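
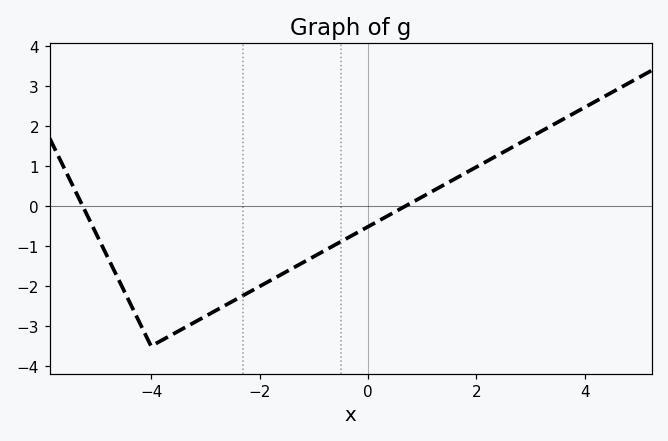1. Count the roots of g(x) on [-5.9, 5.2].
2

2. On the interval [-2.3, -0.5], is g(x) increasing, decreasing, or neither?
increasing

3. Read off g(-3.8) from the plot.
-3.35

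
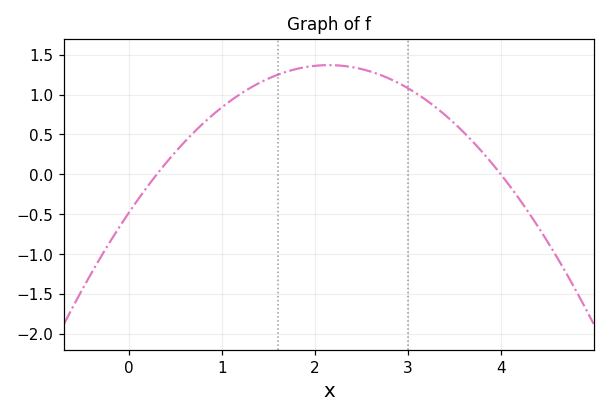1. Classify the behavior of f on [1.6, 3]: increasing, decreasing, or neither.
neither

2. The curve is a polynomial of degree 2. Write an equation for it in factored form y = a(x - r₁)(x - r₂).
y = -0.4(x - 0.3)(x - 4)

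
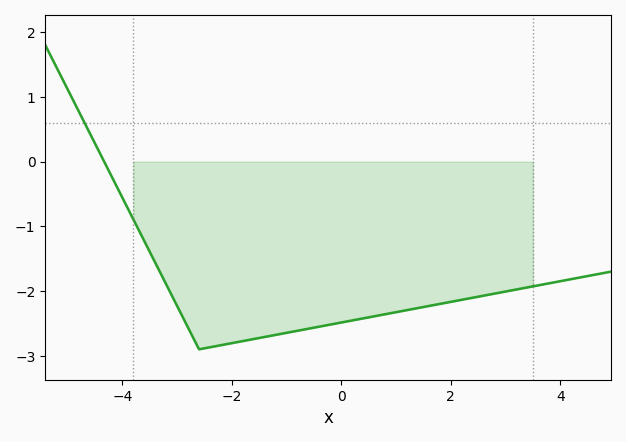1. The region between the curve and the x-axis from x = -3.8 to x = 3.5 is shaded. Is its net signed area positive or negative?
negative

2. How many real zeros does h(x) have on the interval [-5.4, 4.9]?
1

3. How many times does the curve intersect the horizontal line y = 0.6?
1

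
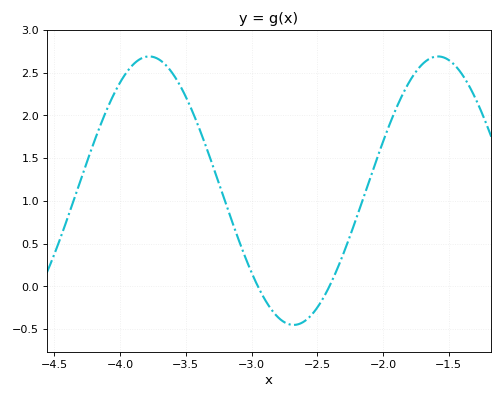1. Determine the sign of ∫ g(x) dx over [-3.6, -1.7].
positive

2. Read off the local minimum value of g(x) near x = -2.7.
-0.45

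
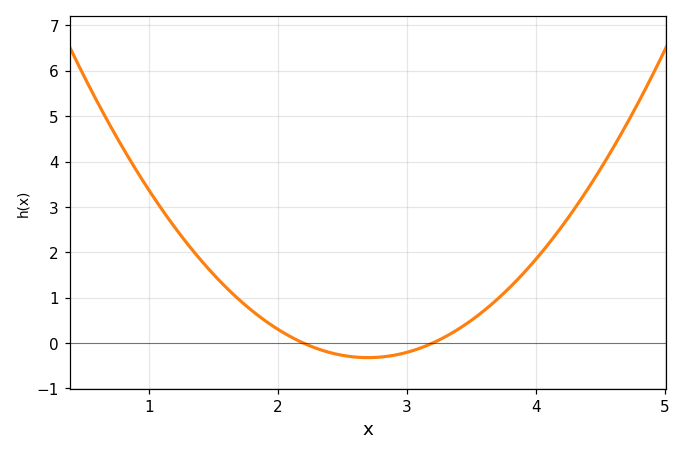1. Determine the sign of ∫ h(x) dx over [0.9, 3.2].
positive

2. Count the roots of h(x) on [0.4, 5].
2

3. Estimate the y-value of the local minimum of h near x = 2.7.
-0.32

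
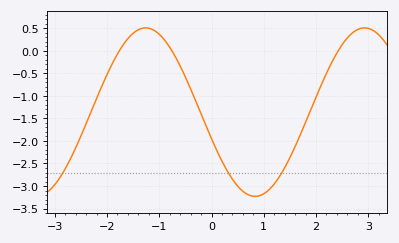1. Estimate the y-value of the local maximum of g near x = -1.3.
0.5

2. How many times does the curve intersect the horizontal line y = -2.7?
3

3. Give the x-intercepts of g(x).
-1.8, -0.8, 2.4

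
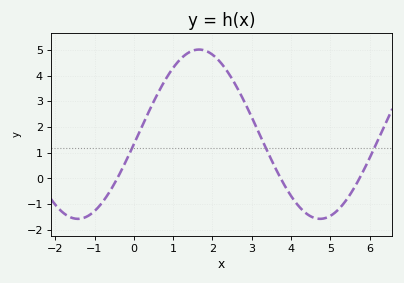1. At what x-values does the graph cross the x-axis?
-0.422, 3.74, 5.74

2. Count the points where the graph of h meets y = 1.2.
3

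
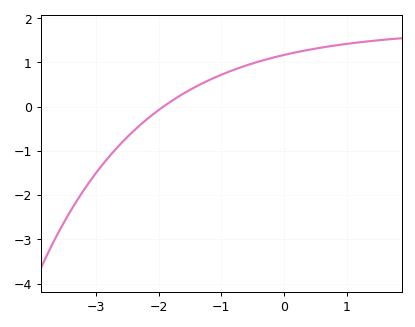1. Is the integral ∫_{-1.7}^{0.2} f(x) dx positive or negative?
positive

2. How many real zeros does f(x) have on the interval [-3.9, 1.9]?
1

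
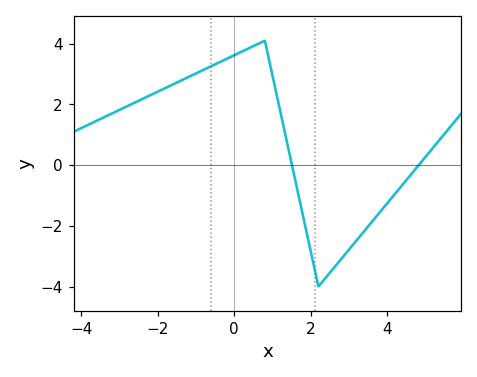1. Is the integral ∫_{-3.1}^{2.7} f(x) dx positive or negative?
positive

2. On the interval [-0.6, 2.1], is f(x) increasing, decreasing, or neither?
neither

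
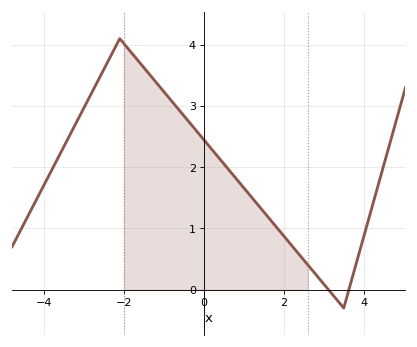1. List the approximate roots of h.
3.12, 3.63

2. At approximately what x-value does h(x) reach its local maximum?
-2.1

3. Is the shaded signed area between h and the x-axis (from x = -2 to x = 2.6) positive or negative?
positive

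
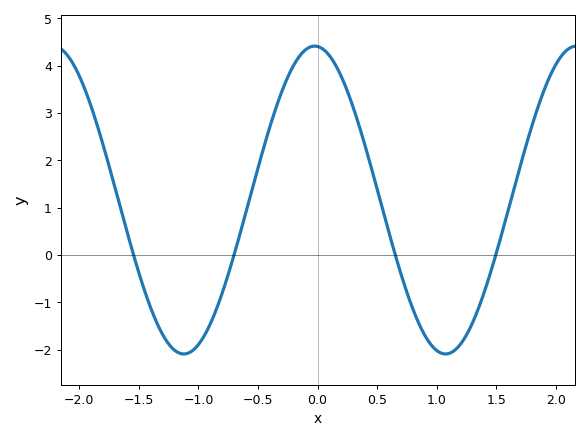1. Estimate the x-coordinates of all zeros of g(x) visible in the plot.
-1.5, -0.7, 0.7, 1.5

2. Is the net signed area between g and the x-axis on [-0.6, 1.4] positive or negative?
positive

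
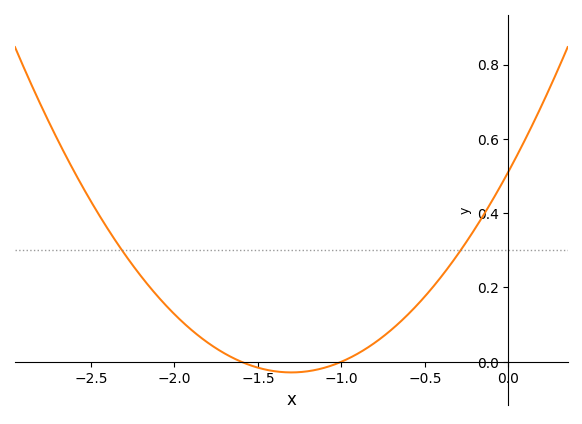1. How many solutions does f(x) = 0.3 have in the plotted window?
2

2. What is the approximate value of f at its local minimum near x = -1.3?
-0.029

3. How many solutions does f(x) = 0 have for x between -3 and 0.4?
2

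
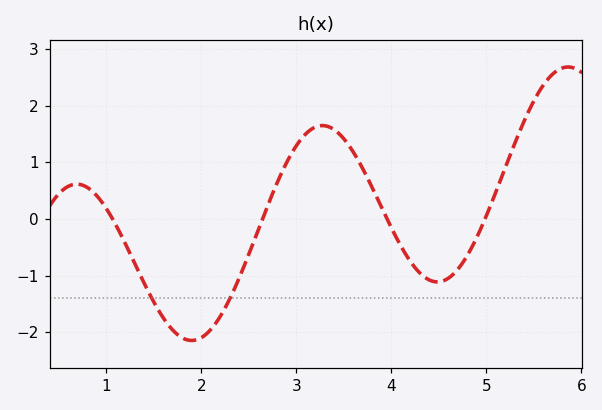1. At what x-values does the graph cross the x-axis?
1.1, 2.6, 4, 5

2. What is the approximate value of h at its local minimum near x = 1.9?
-2.1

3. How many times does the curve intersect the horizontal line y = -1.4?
2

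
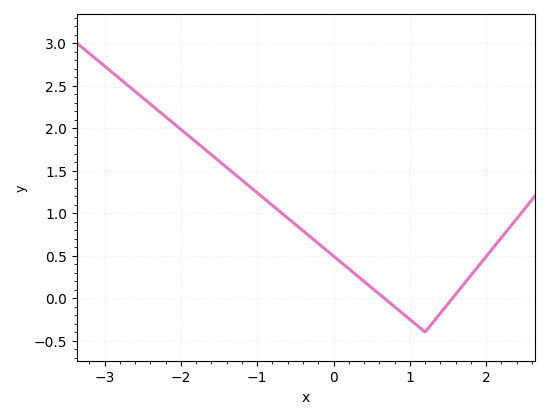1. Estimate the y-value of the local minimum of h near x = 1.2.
-0.4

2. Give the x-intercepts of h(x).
0.7, 1.6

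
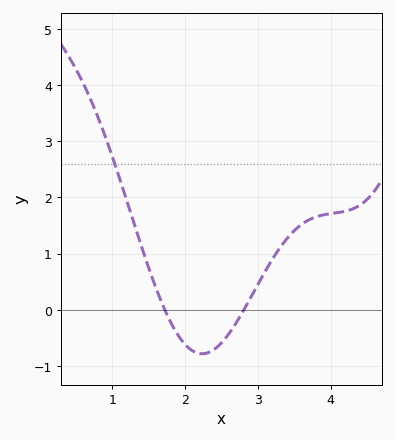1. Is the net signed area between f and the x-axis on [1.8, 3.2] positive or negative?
negative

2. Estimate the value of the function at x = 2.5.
-0.6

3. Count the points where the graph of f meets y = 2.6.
1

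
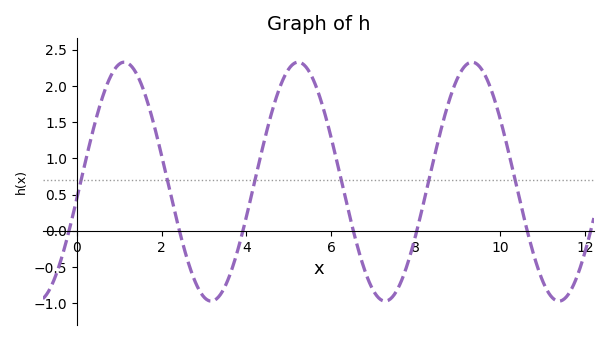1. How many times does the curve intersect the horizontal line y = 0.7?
6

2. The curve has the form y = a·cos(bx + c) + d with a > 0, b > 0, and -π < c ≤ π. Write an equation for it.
y = 1.65cos(1.53x - 1.71) + 0.68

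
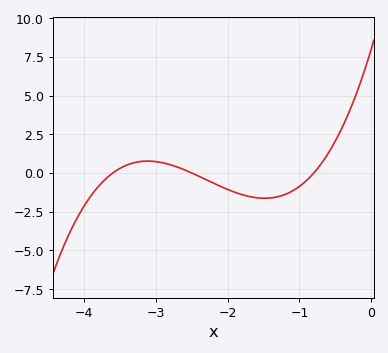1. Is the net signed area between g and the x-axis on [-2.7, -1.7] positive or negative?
negative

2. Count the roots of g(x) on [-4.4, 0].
3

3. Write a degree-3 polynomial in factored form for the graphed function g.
y = 1.11(x + 3.6)(x + 2.5)(x + 0.8)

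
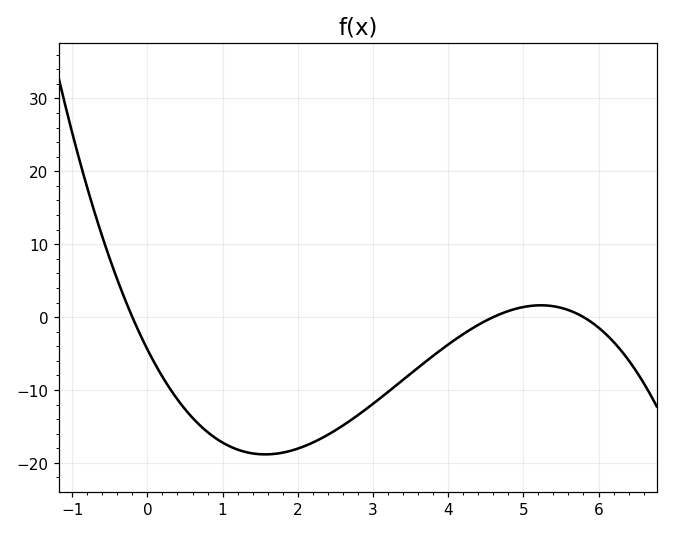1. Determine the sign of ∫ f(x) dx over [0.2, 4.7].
negative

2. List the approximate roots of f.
-0.2, 4.6, 5.8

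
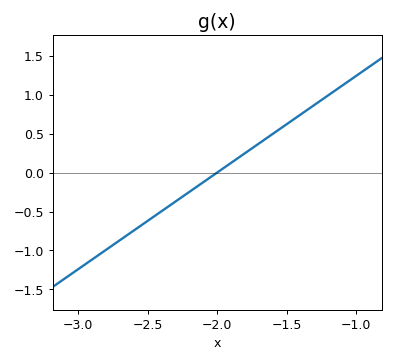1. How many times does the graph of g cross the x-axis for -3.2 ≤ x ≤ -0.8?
1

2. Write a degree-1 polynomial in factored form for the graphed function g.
y = 1.24(x + 2)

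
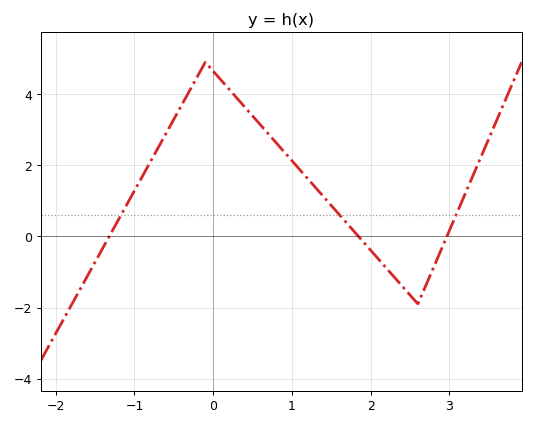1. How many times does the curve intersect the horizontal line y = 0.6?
3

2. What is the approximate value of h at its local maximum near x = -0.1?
4.9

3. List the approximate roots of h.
-1.32, 1.85, 2.97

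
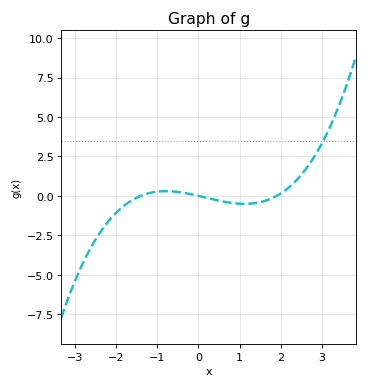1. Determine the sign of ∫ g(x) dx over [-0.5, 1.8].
negative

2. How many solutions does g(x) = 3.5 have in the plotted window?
1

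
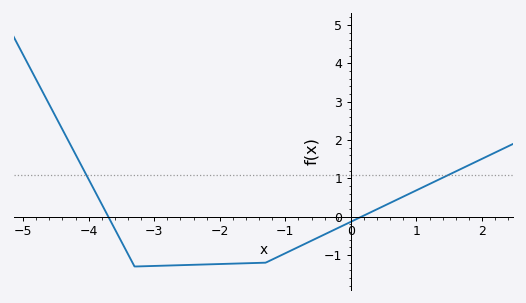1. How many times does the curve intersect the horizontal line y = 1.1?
2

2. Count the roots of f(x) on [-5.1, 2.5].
2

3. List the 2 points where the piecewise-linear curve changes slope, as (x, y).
(-3.3, -1.3); (-1.3, -1.2)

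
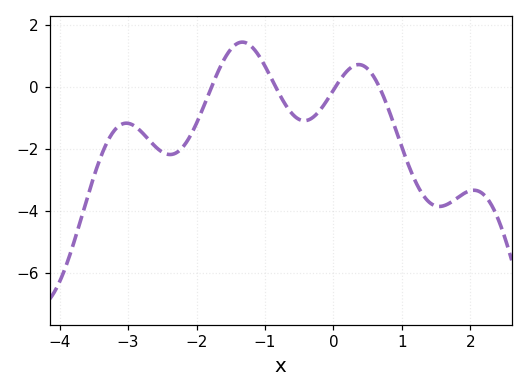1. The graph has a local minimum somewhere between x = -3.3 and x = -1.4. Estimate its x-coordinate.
-2.4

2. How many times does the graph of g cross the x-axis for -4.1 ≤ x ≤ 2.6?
4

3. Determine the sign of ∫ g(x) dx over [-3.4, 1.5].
negative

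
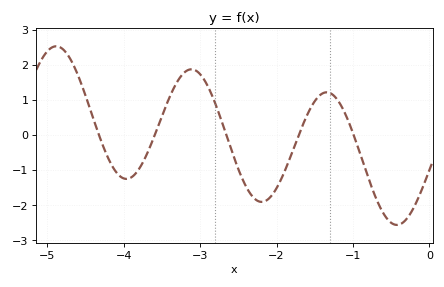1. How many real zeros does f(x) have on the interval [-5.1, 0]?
5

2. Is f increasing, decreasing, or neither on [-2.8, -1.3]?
neither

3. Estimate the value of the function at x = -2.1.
-1.81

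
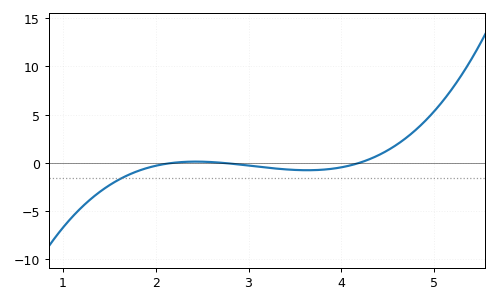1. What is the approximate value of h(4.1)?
-0.274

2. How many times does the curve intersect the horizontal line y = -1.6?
1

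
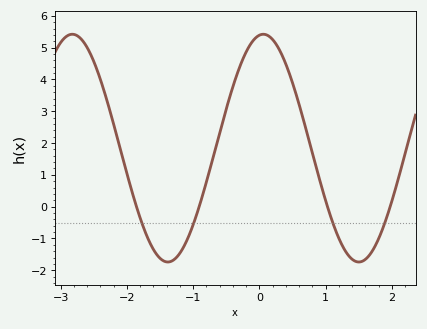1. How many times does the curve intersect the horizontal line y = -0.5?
4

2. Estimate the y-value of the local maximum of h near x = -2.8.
5.4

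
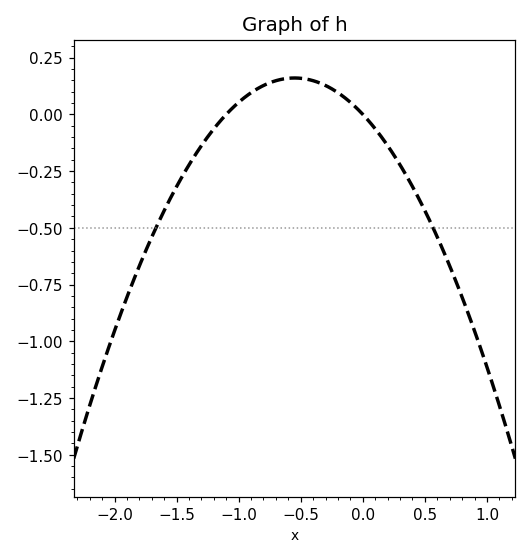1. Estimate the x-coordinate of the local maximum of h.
-0.55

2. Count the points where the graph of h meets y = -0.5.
2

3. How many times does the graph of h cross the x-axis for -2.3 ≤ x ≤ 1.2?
2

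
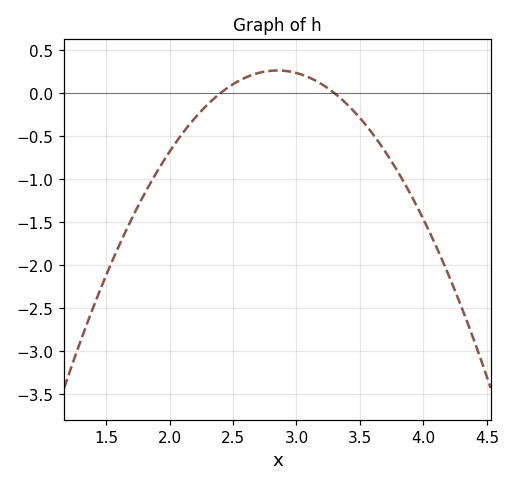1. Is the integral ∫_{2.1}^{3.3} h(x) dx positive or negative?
positive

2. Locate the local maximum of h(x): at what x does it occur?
2.85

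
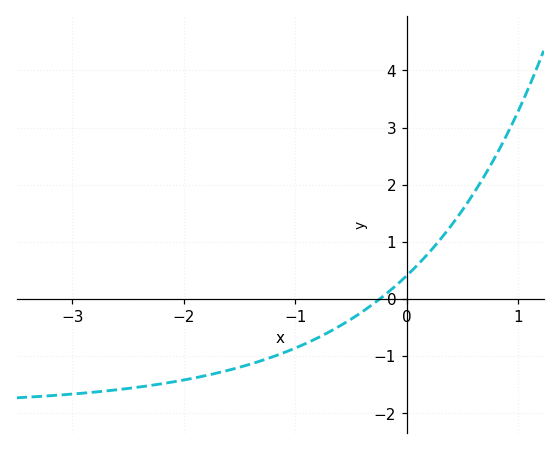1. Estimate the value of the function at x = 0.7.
2.2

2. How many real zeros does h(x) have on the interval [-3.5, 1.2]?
1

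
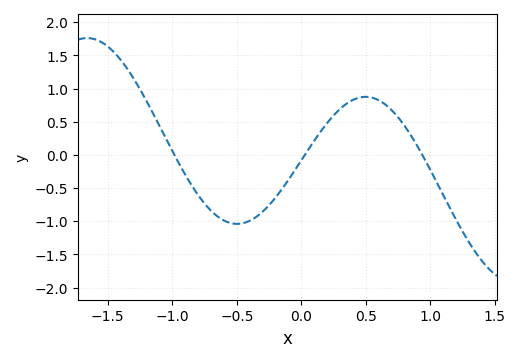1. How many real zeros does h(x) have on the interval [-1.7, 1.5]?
3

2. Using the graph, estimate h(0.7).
0.676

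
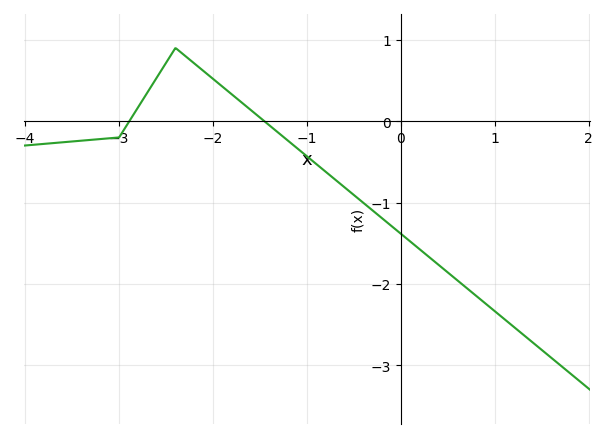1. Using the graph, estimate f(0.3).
-1.67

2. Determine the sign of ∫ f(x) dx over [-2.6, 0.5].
negative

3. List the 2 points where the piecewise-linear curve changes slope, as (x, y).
(-3, -0.2); (-2.4, 0.9)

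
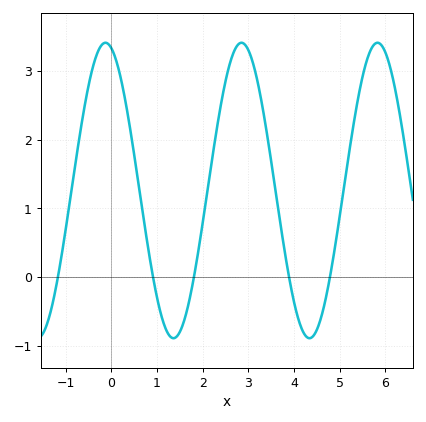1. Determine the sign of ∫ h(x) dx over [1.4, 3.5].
positive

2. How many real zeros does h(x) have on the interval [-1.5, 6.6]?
5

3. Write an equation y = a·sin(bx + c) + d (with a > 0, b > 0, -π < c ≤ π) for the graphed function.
y = 2.15sin(2.1x + 1.8) + 1.26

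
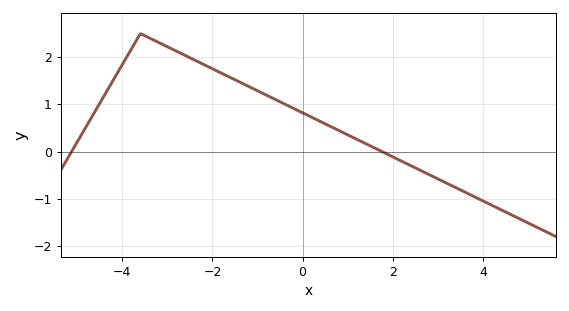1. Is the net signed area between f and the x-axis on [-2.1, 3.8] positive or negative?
positive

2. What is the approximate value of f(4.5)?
-1.28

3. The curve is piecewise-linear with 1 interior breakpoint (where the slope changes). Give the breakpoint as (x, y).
(-3.6, 2.5)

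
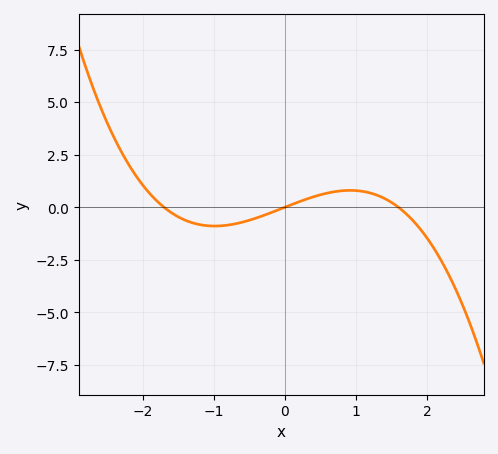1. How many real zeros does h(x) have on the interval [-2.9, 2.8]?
3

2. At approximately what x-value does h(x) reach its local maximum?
0.9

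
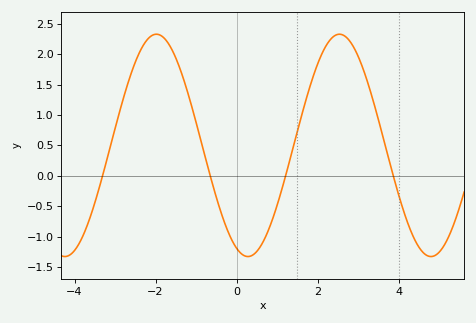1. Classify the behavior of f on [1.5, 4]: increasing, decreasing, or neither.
neither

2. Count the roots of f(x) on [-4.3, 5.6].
4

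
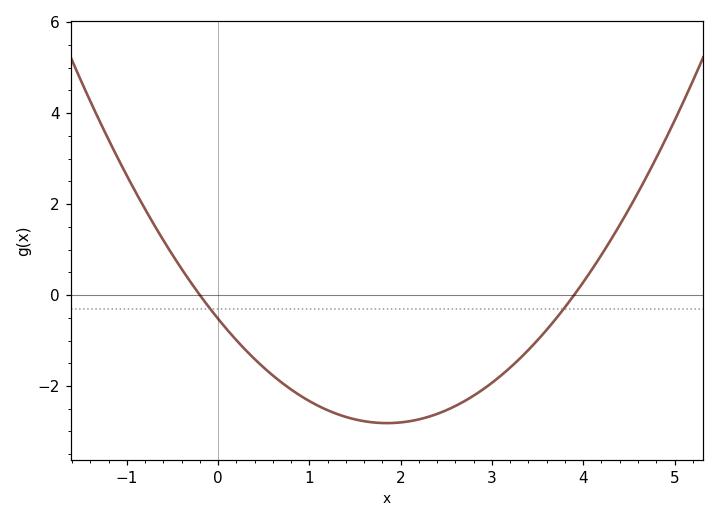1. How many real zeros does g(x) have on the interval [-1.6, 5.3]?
2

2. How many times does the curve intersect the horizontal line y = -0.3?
2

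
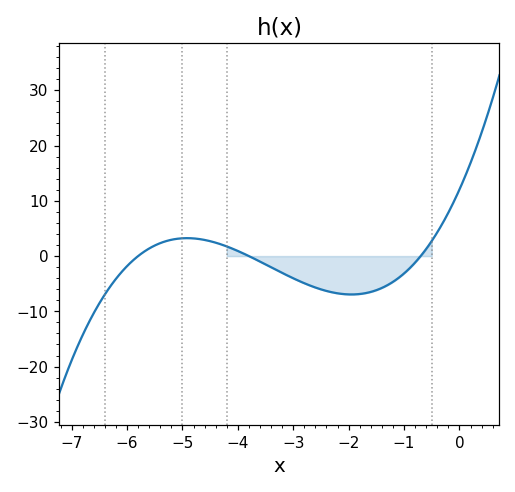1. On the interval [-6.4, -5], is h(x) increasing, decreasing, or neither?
increasing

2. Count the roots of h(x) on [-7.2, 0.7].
3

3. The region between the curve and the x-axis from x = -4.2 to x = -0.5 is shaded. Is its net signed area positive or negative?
negative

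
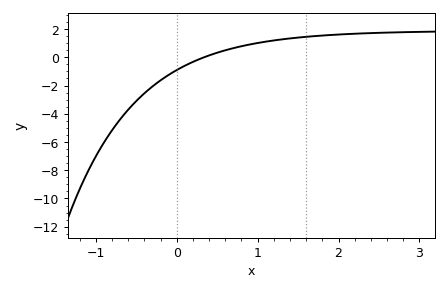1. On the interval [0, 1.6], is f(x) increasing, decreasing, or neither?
increasing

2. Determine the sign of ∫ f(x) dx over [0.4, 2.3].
positive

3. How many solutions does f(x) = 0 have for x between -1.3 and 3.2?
1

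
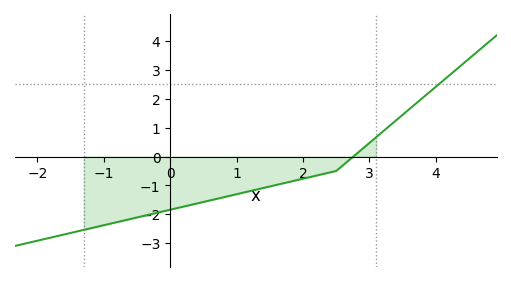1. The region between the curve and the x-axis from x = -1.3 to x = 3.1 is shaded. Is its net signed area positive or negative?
negative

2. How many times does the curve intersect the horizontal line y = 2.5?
1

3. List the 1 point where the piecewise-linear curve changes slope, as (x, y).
(2.5, -0.5)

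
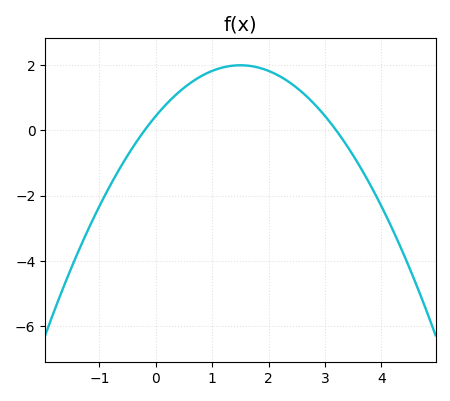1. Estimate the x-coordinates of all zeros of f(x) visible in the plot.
-0.2, 3.2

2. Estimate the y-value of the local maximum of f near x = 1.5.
2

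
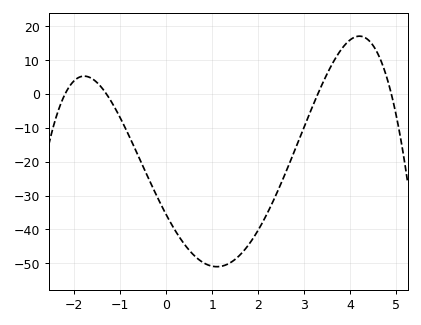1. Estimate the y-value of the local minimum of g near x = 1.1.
-51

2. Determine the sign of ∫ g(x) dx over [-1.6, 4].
negative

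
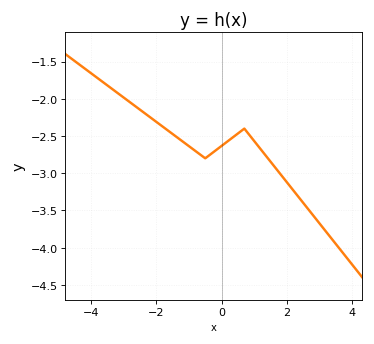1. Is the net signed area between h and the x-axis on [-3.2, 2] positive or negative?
negative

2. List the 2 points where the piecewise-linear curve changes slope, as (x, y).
(-0.5, -2.8); (0.7, -2.4)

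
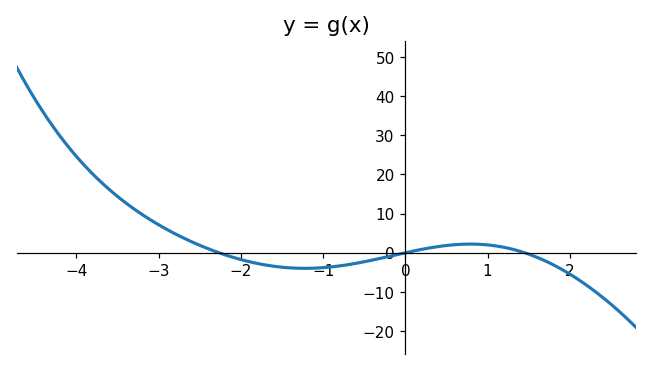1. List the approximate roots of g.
-2.27, 0, 1.45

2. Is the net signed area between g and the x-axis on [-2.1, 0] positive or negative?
negative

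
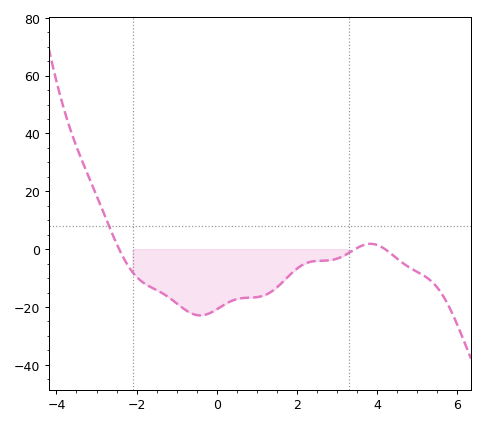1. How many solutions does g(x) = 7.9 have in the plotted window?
1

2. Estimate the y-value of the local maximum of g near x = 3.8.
1.84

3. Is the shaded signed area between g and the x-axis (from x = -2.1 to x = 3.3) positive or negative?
negative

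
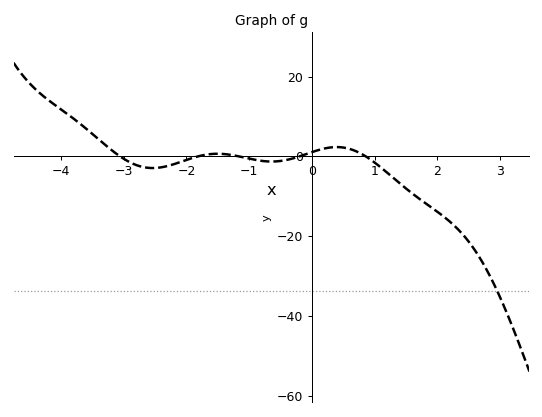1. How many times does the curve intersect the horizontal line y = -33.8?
1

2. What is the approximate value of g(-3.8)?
10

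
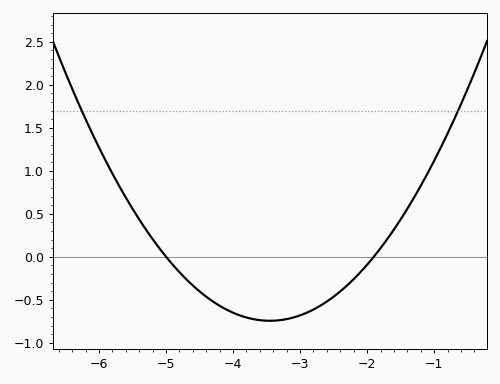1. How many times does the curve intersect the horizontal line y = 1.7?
2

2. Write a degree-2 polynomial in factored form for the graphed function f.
y = 0.31(x + 5)(x + 1.9)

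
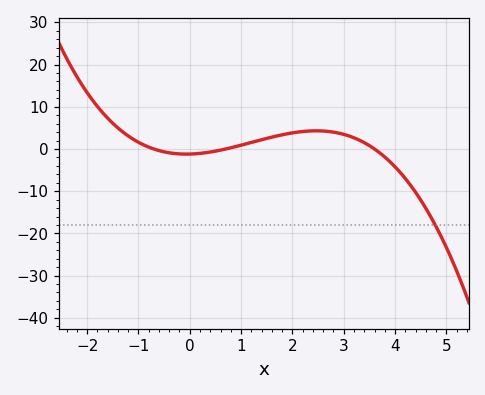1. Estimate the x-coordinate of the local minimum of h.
-0.067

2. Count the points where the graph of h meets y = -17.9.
1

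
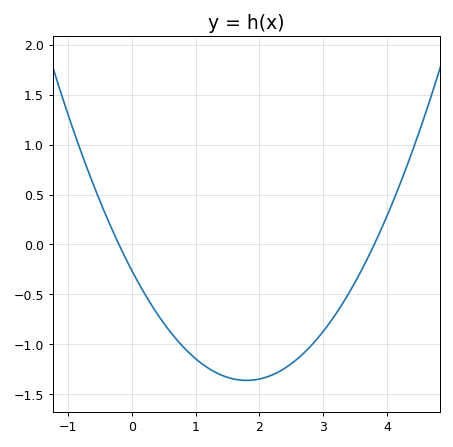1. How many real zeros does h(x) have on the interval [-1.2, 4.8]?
2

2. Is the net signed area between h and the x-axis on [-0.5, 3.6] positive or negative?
negative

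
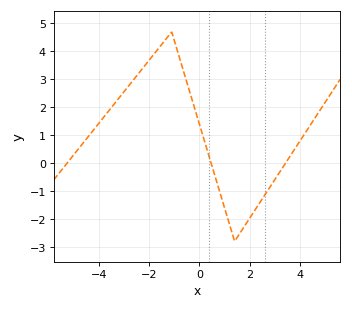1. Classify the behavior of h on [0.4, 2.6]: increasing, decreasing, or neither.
neither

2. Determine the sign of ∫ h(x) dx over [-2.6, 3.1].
positive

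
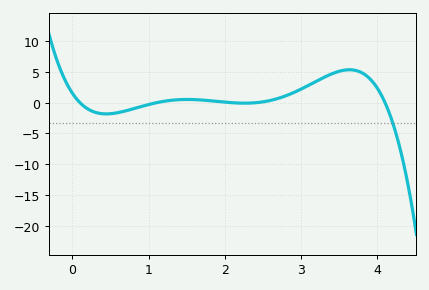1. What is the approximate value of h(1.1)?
0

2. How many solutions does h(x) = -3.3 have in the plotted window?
1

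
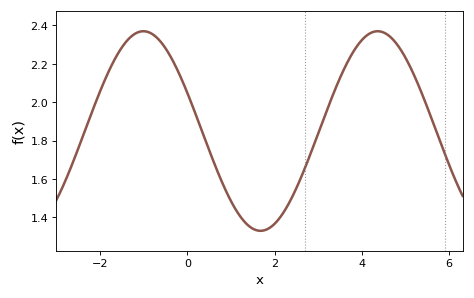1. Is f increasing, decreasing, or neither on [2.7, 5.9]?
neither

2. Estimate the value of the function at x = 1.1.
1.44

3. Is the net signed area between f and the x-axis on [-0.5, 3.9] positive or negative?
positive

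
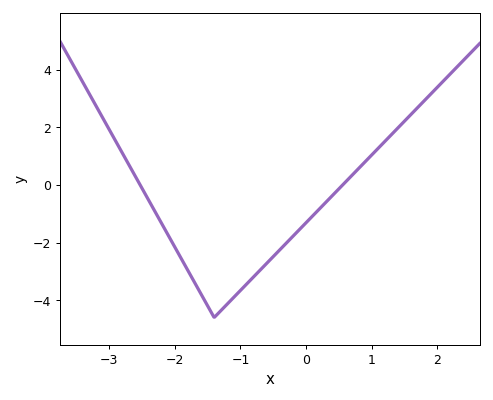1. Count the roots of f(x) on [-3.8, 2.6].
2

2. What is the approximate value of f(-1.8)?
-2.97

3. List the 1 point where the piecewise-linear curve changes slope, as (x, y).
(-1.4, -4.6)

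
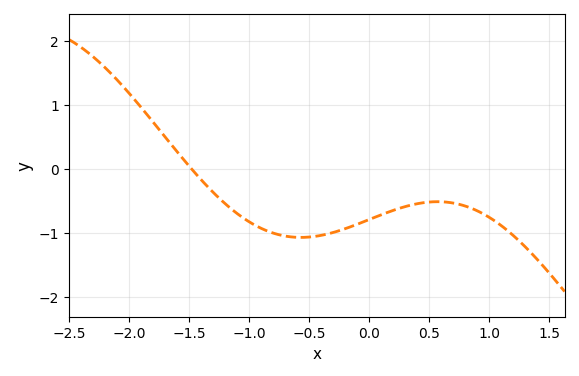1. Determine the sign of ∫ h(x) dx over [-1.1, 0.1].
negative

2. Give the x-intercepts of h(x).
-1.48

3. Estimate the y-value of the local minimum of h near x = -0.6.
-1.07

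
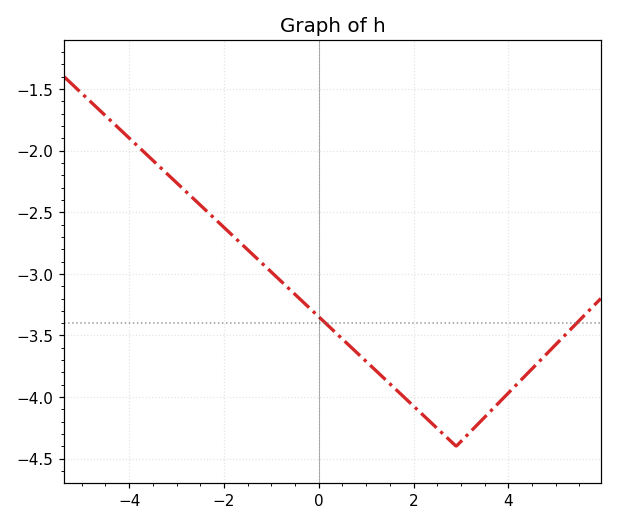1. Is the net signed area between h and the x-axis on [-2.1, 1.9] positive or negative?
negative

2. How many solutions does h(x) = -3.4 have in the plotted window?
2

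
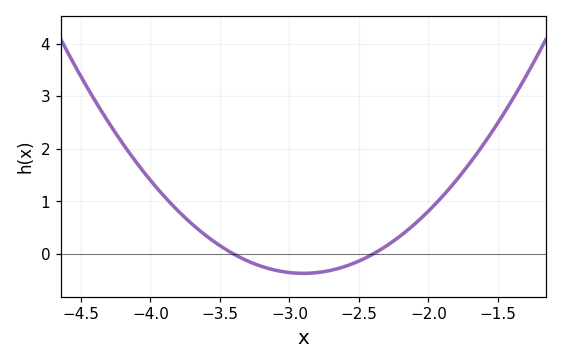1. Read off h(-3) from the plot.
-0.35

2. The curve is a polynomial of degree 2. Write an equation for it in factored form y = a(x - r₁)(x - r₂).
y = 1.46(x + 3.4)(x + 2.4)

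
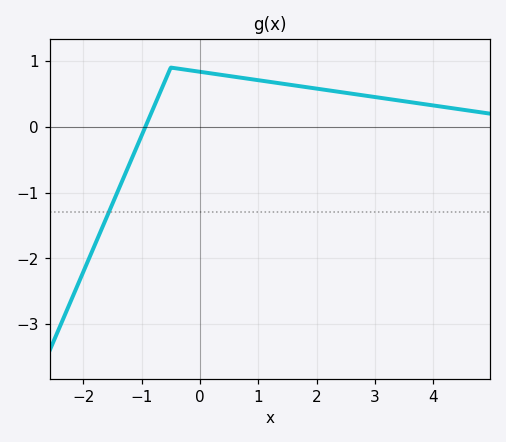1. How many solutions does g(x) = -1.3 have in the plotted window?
1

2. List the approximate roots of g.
-1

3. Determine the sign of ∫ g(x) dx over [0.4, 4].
positive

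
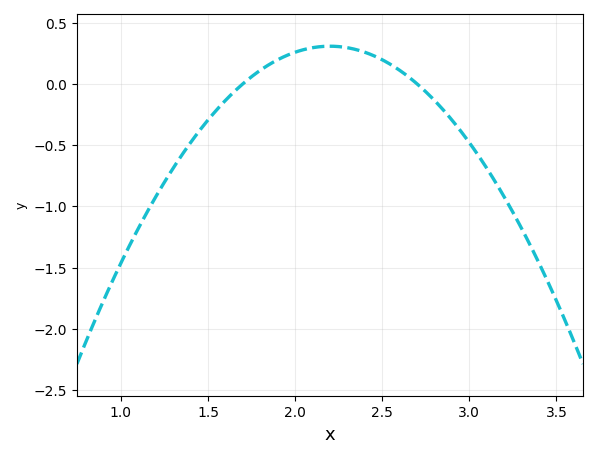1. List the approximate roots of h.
1.7, 2.7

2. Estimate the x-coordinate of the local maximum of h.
2.2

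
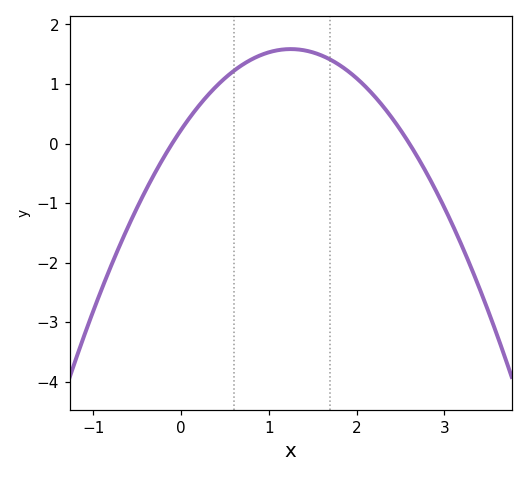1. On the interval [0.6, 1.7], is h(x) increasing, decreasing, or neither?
neither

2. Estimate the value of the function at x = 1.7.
1.4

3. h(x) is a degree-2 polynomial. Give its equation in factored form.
y = -0.87(x + 0.1)(x - 2.6)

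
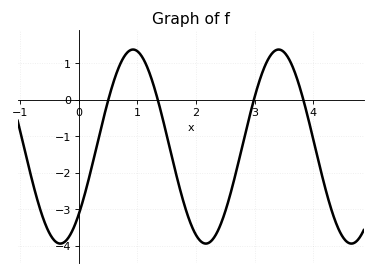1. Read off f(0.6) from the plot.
0.528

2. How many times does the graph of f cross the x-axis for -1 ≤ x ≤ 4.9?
4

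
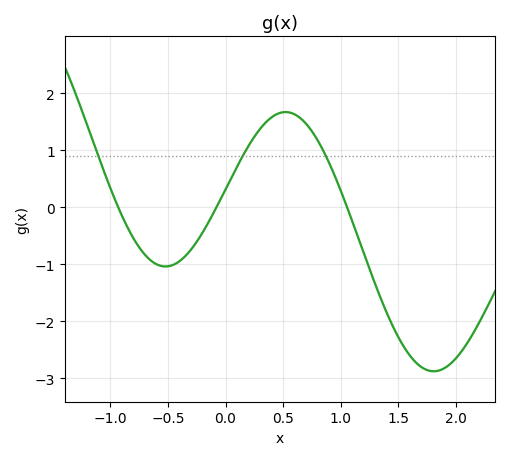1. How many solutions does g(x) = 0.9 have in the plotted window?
3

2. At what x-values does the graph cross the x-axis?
-0.95, -0.1, 1.05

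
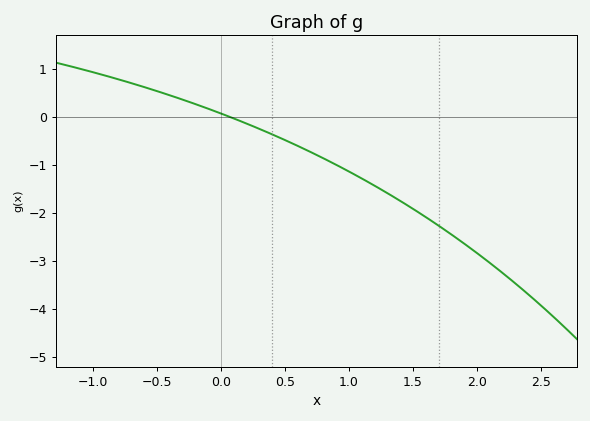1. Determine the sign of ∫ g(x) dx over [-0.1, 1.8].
negative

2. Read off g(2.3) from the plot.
-3.5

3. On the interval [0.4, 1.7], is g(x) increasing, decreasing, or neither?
decreasing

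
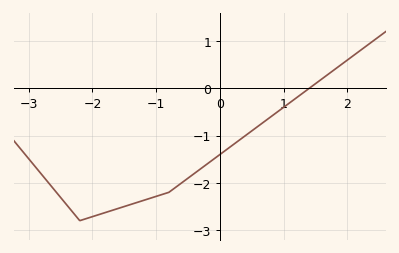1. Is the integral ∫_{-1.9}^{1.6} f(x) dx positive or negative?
negative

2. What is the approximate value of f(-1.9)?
-2.67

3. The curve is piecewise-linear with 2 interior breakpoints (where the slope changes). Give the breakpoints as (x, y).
(-2.2, -2.8); (-0.8, -2.2)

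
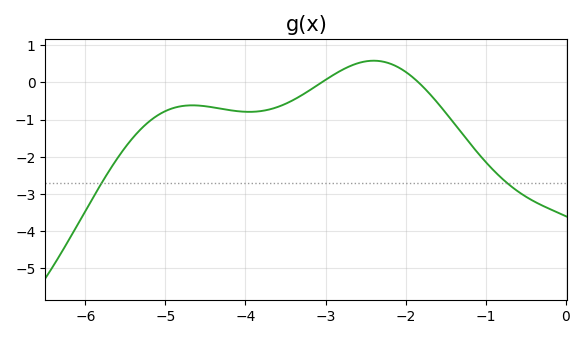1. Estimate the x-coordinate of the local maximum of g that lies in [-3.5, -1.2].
-2.4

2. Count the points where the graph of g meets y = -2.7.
2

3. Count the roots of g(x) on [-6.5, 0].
2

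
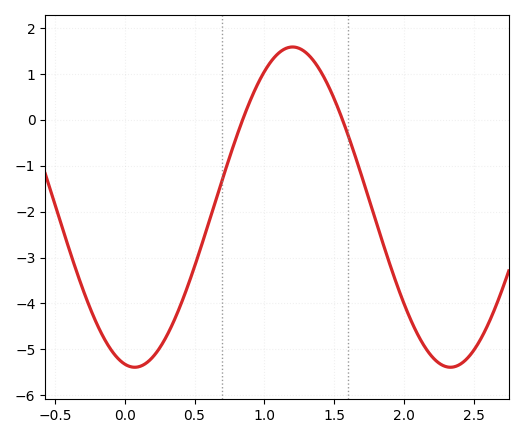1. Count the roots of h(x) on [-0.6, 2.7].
2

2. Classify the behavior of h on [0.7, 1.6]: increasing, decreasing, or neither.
neither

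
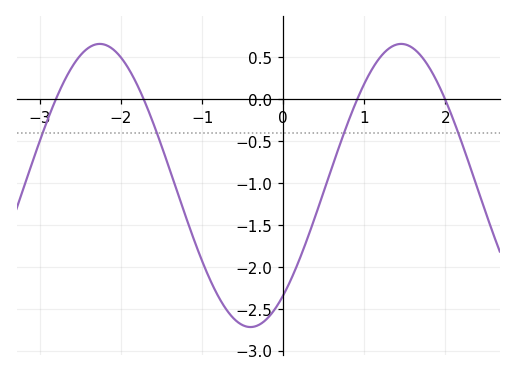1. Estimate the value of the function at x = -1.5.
-0.55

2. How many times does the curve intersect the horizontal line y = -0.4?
4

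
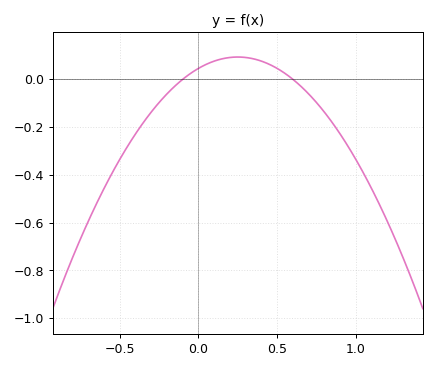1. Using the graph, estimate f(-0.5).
-0.34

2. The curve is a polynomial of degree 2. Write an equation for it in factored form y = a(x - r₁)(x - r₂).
y = -0.76(x + 0.1)(x - 0.6)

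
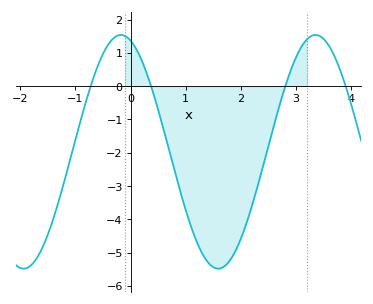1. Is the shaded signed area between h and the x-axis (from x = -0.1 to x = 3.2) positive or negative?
negative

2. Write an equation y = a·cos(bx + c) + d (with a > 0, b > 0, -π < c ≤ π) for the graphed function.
y = 3.51cos(1.8x + 0.31) - 1.97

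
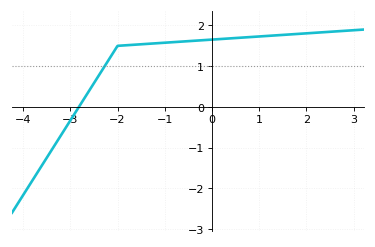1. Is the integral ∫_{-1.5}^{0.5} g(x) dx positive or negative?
positive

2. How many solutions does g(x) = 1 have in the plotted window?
1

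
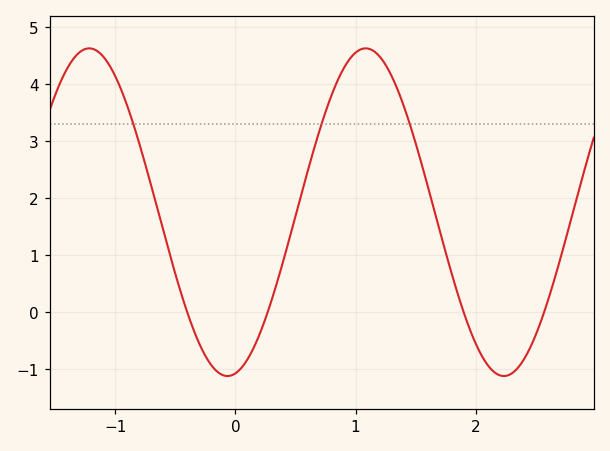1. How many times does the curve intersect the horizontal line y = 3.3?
3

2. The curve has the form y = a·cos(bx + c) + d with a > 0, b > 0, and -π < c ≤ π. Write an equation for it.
y = 2.87cos(2.73x - 2.96) + 1.75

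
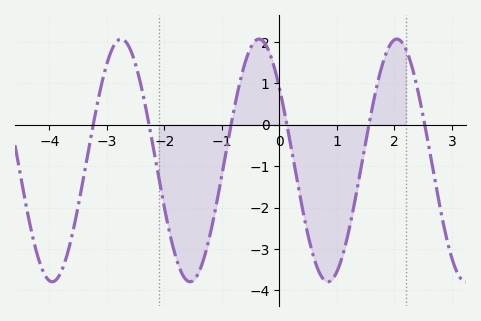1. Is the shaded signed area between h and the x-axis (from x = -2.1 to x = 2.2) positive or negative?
negative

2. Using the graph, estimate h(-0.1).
1.44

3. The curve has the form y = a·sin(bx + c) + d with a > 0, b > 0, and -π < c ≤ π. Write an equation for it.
y = 2.93sin(2.62x + 2.5) - 0.86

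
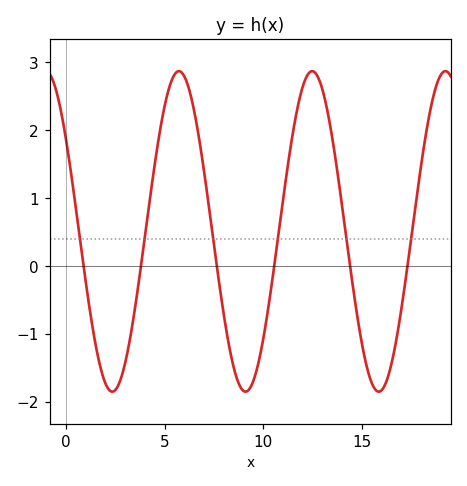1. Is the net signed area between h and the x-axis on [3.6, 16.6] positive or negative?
positive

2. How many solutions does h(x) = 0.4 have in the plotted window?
6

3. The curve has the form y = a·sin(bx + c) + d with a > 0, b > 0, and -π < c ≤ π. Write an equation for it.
y = 2.36sin(0.93x + 2.53) + 0.51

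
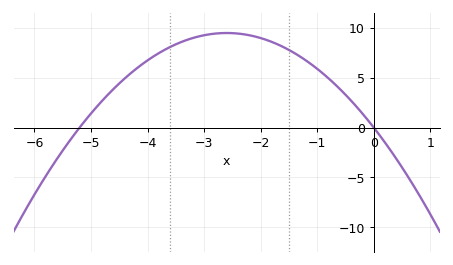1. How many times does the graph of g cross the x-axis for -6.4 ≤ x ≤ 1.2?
2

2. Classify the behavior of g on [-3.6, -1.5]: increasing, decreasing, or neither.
neither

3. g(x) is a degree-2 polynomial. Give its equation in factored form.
y = -1.4(x + 5.2)(x - 0)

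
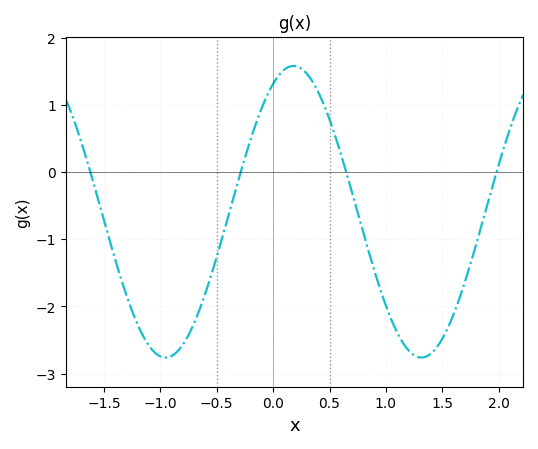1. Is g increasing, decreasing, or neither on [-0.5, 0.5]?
neither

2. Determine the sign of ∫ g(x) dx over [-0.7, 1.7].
negative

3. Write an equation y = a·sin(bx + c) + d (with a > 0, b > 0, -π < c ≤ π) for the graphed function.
y = 2.17sin(2.77x + 1.07) - 0.59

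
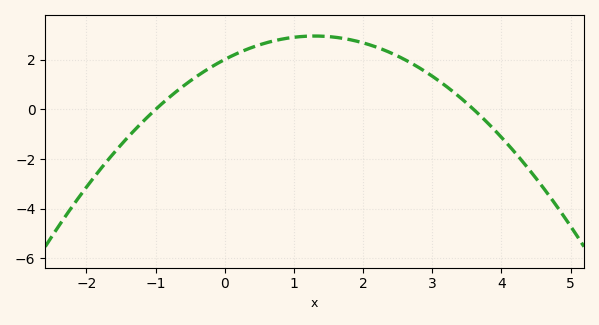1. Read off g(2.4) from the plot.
2.2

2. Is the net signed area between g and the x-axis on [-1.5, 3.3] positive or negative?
positive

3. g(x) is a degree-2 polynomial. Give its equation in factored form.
y = -0.56(x + 1)(x - 3.6)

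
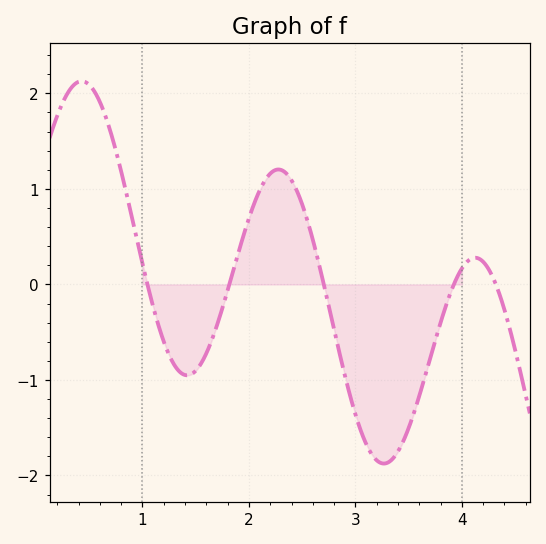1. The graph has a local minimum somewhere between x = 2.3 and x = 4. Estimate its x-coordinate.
3.27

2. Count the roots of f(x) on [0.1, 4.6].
5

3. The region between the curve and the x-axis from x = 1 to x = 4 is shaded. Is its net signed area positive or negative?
negative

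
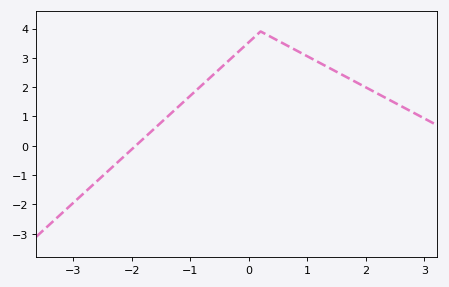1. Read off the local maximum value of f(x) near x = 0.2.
3.9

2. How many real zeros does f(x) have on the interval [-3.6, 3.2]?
1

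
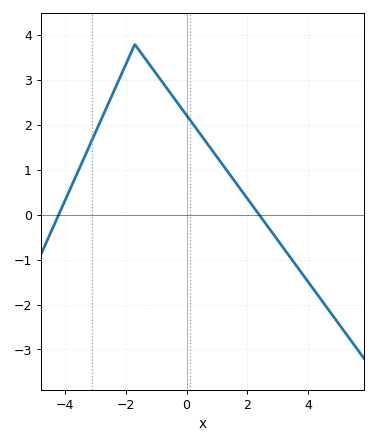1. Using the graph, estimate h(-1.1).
3.2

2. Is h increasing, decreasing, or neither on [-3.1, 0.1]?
neither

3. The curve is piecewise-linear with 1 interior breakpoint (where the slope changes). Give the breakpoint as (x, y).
(-1.7, 3.8)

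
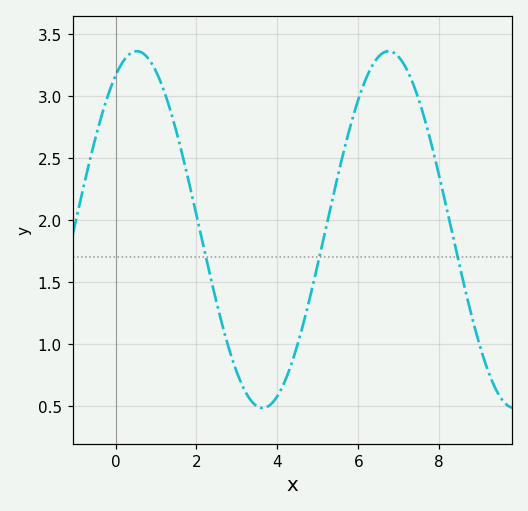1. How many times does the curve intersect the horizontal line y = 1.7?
3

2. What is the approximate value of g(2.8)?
0.95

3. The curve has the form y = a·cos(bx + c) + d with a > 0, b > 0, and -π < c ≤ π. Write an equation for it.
y = 1.44cos(1x - 0.53) + 1.92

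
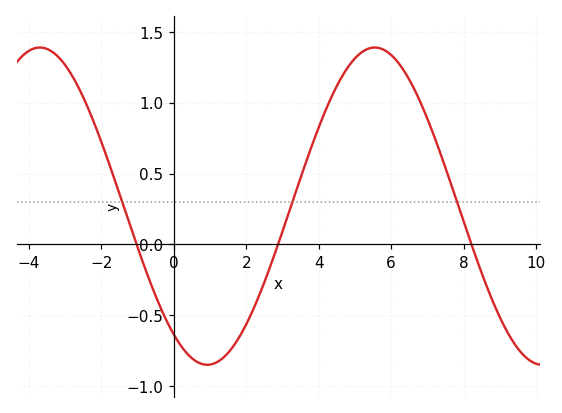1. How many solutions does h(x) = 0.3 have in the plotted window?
3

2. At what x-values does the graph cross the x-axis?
-1.03, 2.88, 8.21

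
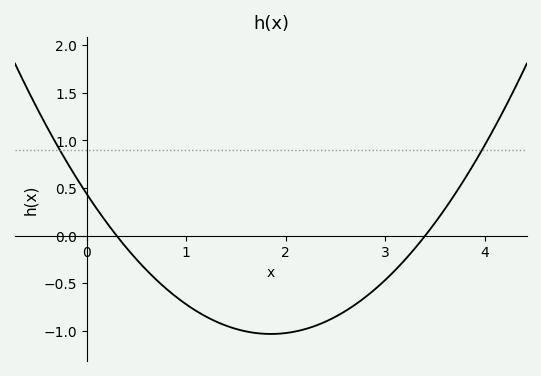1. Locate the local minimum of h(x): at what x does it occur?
1.8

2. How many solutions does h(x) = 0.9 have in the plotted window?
2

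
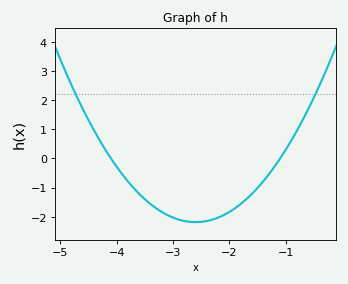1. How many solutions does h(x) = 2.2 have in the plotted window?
2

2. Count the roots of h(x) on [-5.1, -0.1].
2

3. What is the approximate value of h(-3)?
-2.03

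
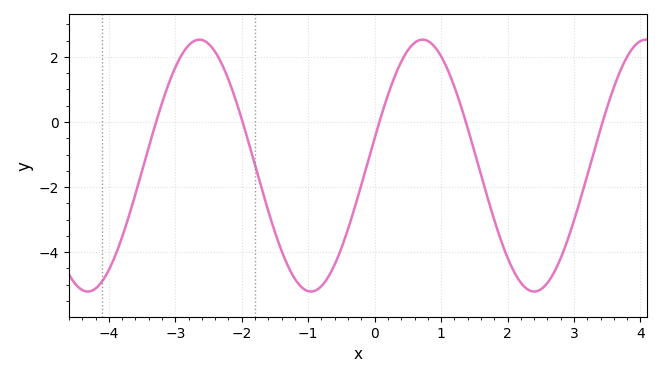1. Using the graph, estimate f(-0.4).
-3.2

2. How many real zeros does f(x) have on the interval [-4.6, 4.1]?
5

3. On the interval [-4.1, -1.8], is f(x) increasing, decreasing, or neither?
neither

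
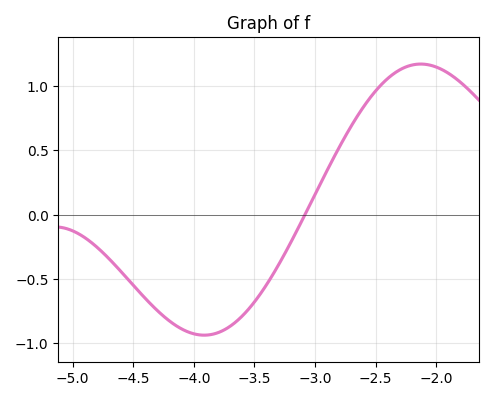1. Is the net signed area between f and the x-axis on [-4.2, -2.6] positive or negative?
negative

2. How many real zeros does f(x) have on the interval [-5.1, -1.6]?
1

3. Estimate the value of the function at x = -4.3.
-0.75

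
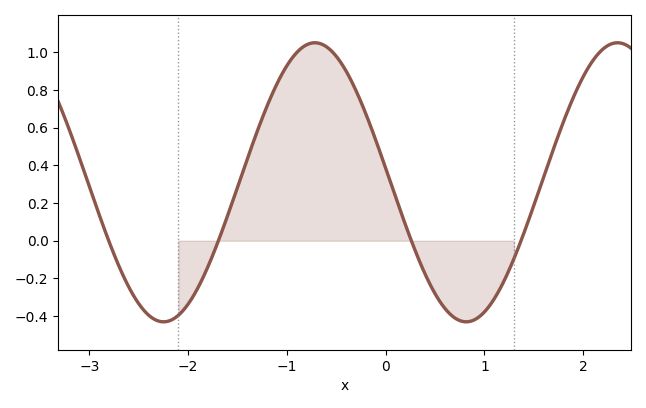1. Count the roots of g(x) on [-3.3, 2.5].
4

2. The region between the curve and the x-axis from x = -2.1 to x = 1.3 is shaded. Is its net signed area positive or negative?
positive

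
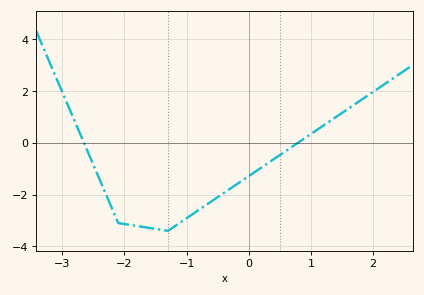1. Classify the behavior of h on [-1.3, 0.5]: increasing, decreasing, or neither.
increasing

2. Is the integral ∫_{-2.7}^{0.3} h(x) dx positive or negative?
negative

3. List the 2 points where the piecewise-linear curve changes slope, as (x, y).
(-2.1, -3.1); (-1.3, -3.4)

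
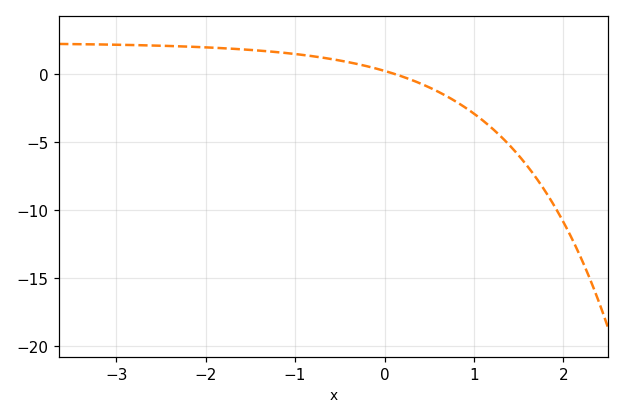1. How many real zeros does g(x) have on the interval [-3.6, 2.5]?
1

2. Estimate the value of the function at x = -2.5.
2.05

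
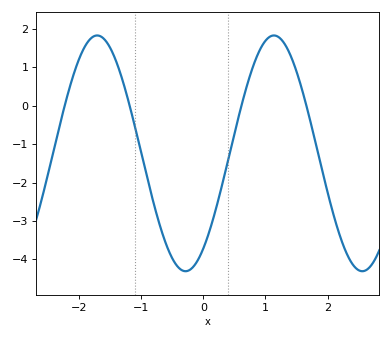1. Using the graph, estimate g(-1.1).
-0.544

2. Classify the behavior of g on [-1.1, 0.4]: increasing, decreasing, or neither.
neither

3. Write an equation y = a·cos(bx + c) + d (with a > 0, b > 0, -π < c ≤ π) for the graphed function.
y = 3.07cos(2.21x - 2.51) - 1.24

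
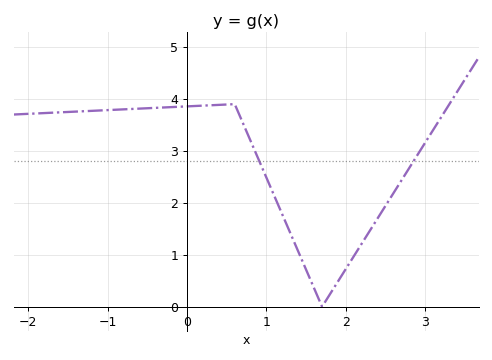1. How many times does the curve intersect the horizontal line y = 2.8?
2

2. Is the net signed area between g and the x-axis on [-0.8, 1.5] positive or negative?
positive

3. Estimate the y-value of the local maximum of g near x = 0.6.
3.9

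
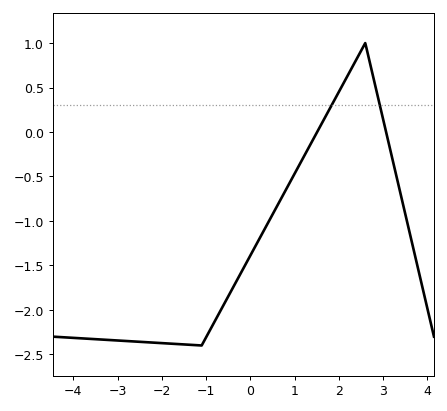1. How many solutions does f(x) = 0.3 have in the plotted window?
2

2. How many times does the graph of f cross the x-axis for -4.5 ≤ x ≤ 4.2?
2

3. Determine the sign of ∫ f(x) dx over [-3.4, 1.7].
negative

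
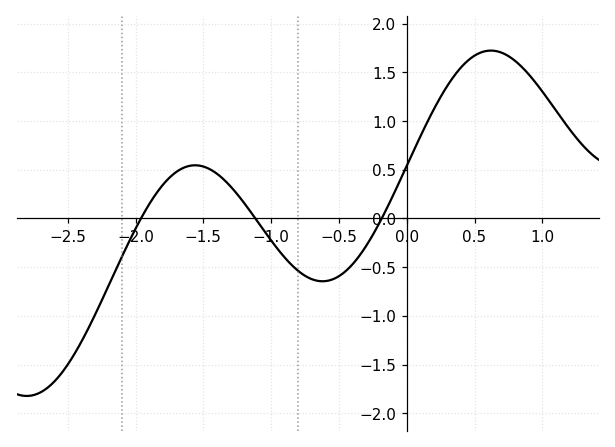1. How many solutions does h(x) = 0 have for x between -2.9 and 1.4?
3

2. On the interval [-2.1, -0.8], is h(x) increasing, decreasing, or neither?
neither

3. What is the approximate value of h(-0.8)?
-0.538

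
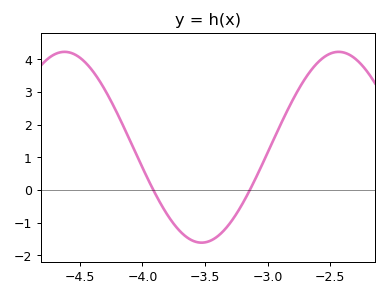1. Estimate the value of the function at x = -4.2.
2.33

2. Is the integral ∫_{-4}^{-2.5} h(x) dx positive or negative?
positive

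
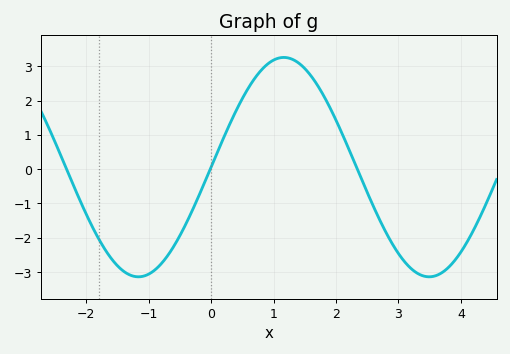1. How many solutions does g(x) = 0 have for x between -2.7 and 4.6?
3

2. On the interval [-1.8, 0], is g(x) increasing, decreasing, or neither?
neither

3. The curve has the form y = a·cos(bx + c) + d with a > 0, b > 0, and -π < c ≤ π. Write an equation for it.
y = 3.2cos(1.35x - 1.57) + 0.06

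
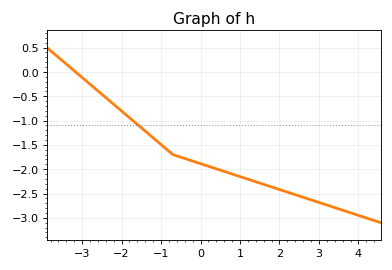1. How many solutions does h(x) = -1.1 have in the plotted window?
1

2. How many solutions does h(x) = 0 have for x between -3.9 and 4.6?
1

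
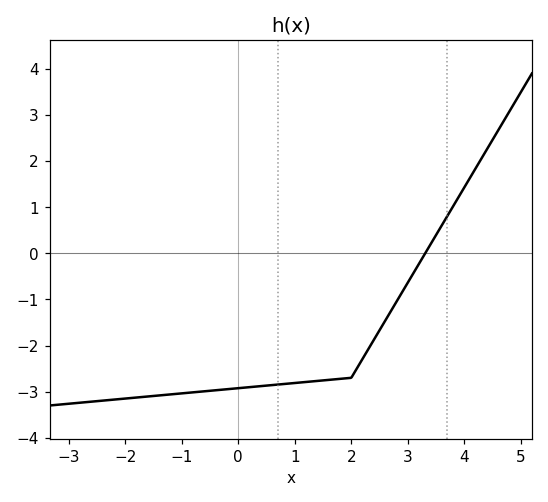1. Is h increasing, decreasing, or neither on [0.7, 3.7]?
increasing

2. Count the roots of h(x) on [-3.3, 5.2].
1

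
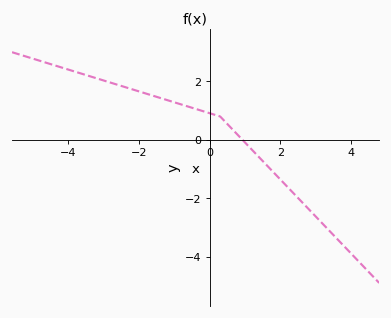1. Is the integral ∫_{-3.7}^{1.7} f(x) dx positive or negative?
positive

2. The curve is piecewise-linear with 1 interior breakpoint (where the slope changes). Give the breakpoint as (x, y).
(0.3, 0.8)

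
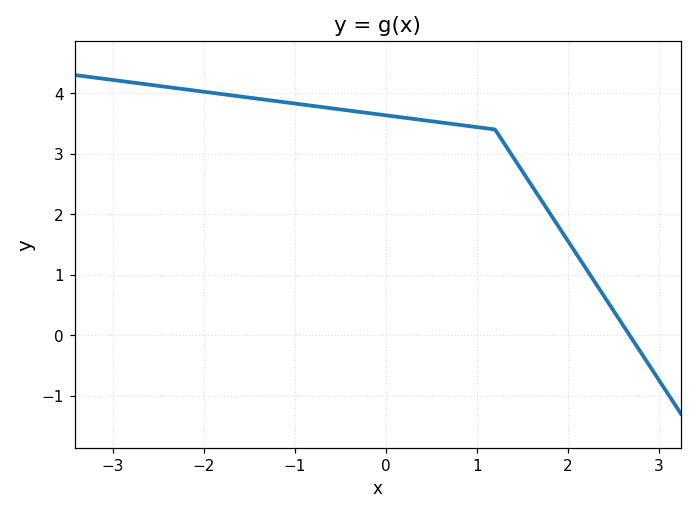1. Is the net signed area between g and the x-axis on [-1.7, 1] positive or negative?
positive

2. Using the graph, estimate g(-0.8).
3.8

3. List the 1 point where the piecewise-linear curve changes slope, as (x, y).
(1.2, 3.4)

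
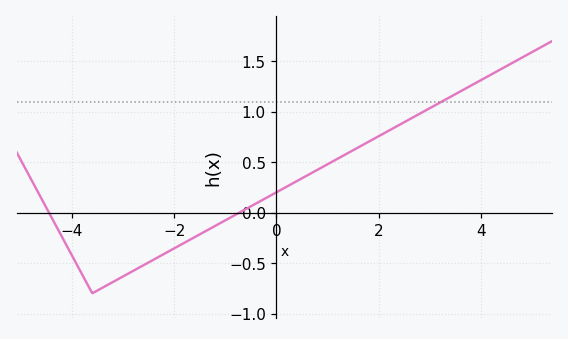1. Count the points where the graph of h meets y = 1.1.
1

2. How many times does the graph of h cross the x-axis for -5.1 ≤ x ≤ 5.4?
2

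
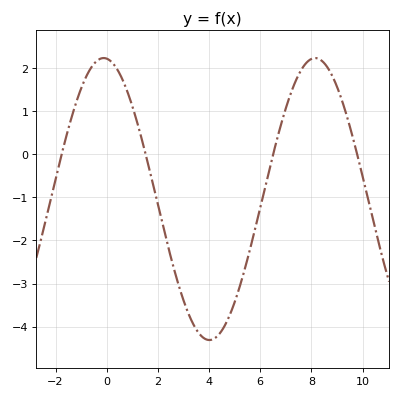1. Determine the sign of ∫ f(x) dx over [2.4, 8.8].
negative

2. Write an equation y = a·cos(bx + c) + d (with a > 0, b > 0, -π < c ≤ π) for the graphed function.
y = 3.27cos(0.76x + 0.09) - 1.04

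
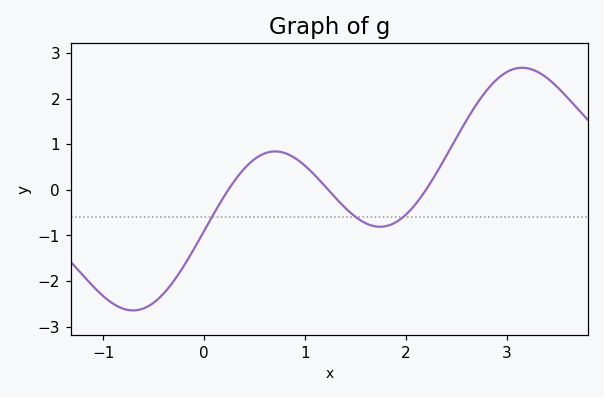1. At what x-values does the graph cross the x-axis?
0.2, 1.2, 2.2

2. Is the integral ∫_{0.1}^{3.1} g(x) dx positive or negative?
positive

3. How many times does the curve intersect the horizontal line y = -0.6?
3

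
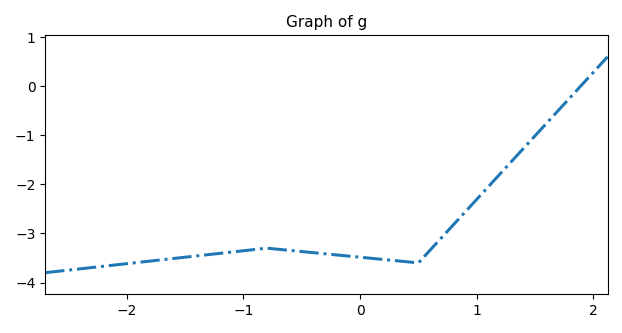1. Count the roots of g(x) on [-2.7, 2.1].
1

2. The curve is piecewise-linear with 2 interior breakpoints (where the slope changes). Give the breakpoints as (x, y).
(-0.8, -3.3); (0.5, -3.6)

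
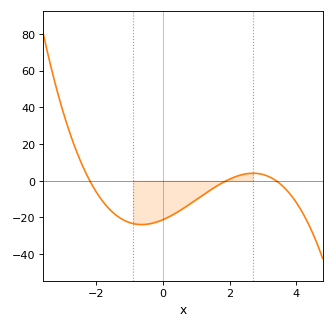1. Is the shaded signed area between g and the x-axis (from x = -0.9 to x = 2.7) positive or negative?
negative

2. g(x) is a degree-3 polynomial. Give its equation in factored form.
y = -1.49(x + 2.2)(x - 1.9)(x - 3.4)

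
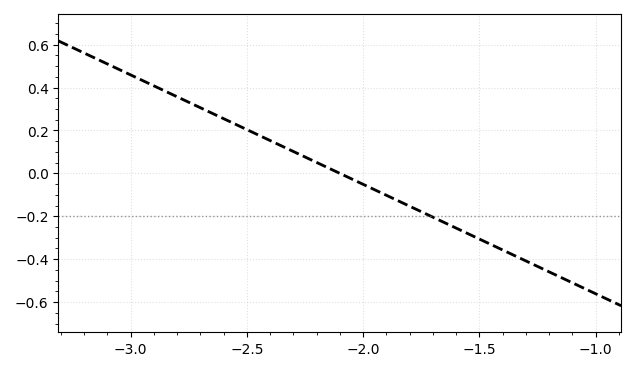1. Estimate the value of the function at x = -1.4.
-0.357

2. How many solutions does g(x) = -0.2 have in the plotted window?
1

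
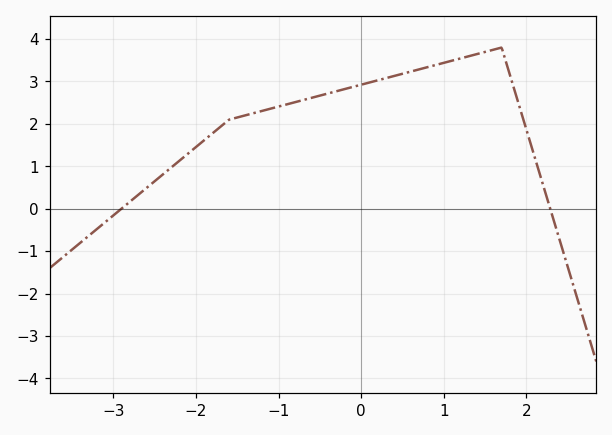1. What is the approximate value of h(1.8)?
3.2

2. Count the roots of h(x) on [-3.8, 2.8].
2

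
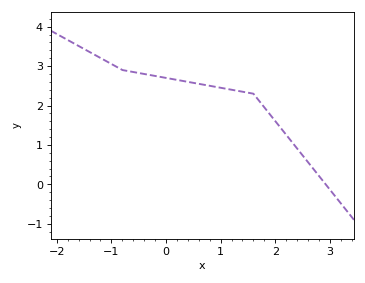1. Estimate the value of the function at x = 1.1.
2.4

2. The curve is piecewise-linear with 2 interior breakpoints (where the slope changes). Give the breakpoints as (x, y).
(-0.8, 2.9); (1.6, 2.3)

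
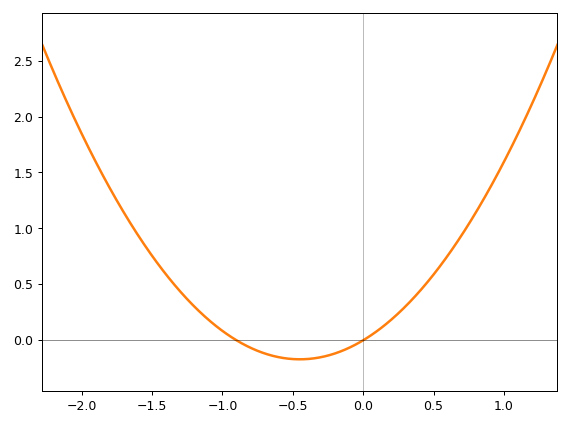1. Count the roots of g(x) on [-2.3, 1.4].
2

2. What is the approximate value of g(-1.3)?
0.45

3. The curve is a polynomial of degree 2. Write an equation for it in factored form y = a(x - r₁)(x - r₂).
y = 0.84(x + 0.9)(x - 0)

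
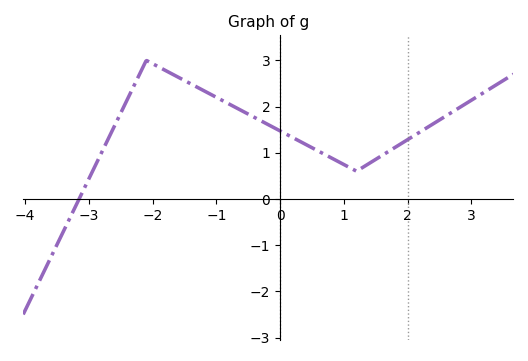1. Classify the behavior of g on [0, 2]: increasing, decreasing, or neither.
neither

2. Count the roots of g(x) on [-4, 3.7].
1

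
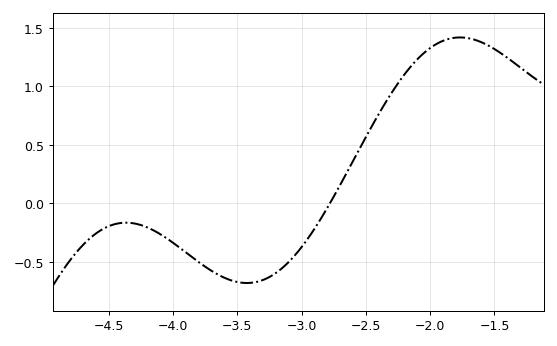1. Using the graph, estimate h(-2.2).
1.1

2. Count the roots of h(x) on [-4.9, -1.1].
1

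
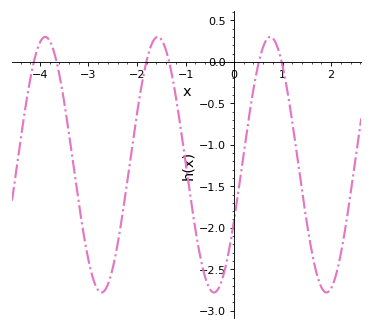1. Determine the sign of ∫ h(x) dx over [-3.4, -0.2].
negative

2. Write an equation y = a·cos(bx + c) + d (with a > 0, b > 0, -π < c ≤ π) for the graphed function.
y = 1.54cos(2.7x - 2) - 1.24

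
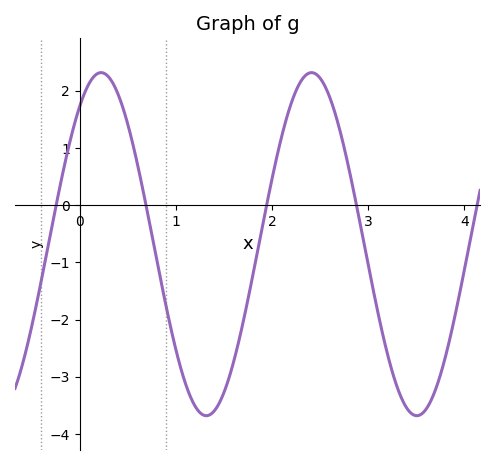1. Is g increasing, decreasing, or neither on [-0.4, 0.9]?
neither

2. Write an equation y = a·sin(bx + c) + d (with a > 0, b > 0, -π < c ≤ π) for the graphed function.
y = 3sin(2.87x + 0.932) - 0.68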